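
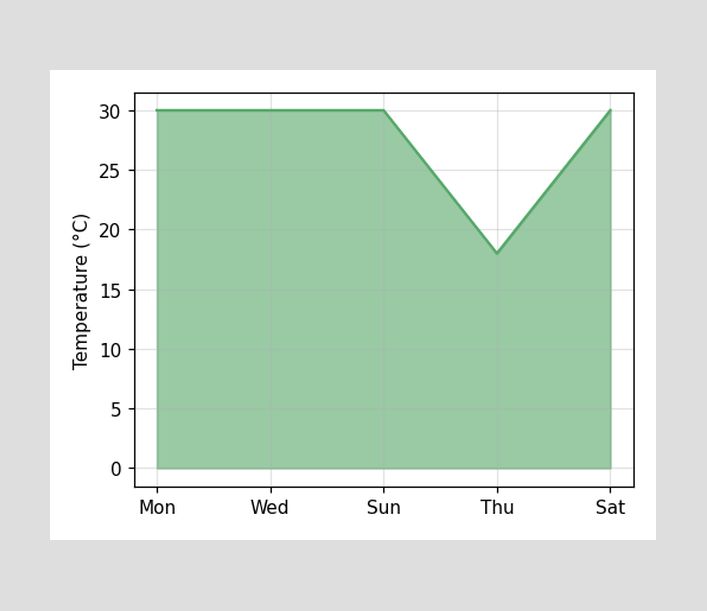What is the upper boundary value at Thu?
18°C

At Thu the upper boundary is at 18°C.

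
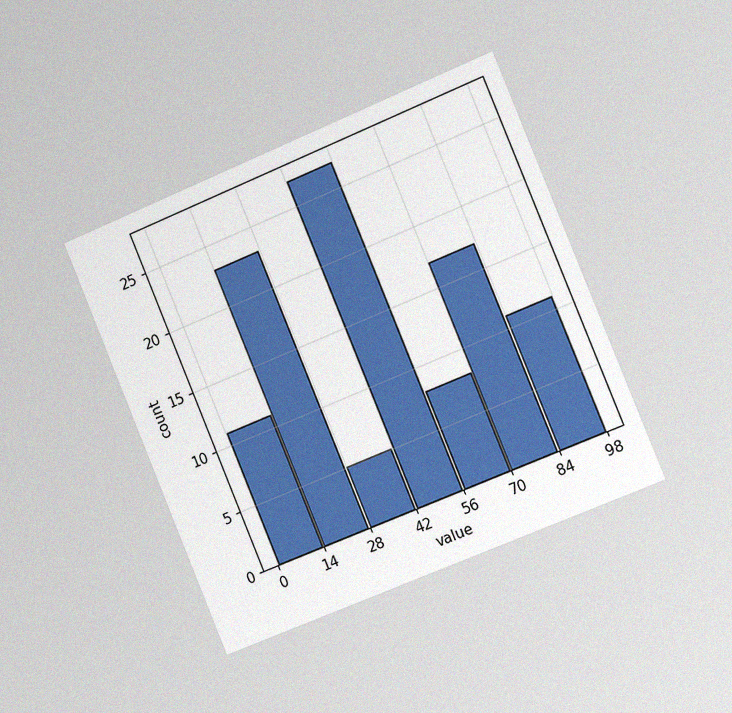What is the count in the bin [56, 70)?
The chart is tilted about 22° counter-clockwise and viewed slightly from the right, with some photo noise. The [56, 70) bin has height 8.

8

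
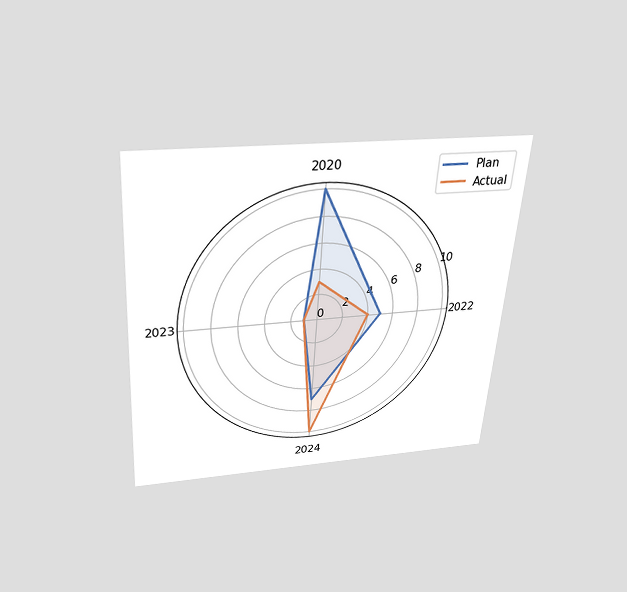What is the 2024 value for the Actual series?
10

The chart is tilted about 4° clockwise and viewed slightly from above. On the 2024 axis, Actual reaches 10.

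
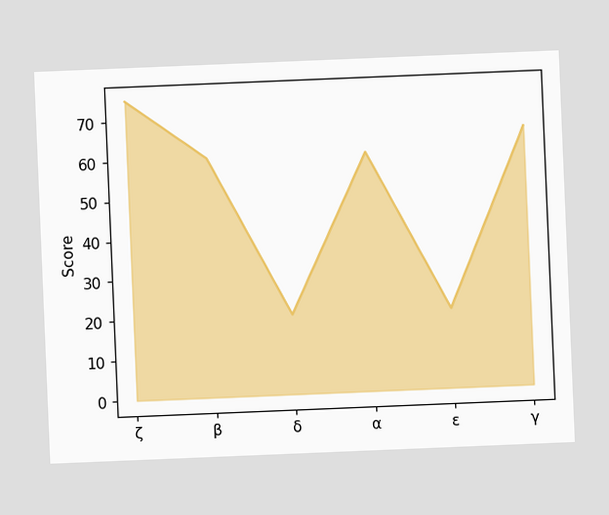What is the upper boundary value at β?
60

The chart is tilted about 2° counter-clockwise. At β the upper boundary is at 60.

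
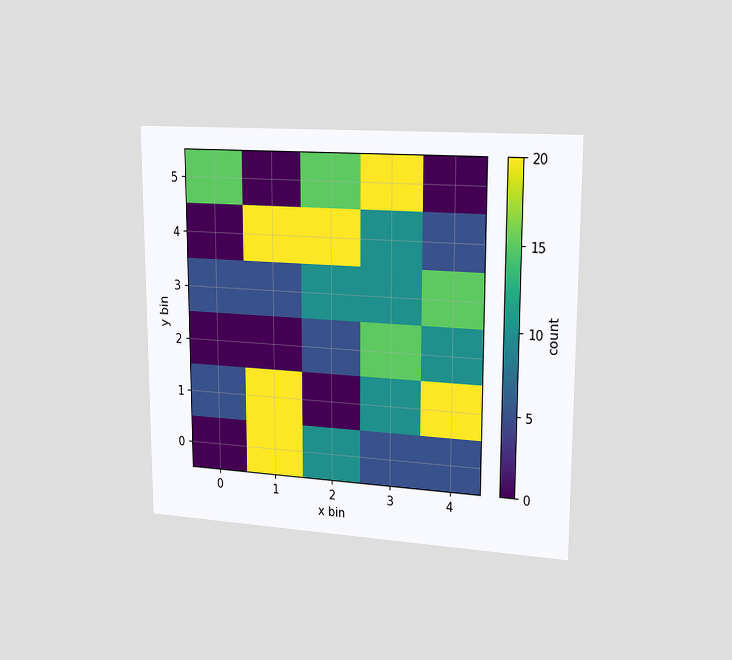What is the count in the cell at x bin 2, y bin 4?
20

The chart is viewed slightly from the right. Matching the cell (2, 4) against the colorbar gives 20.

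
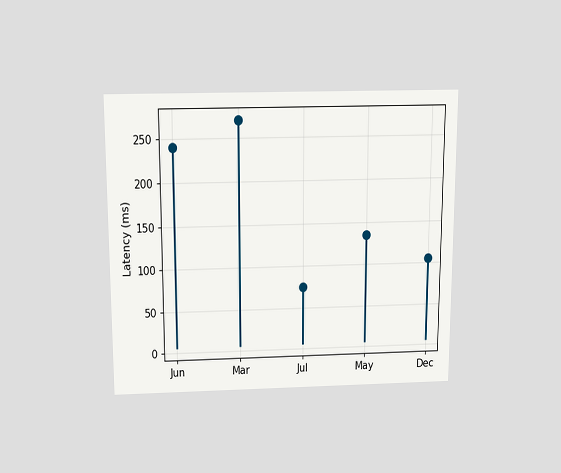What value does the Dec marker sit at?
The chart is viewed slightly from above. The Dec marker sits at 105ms.

105ms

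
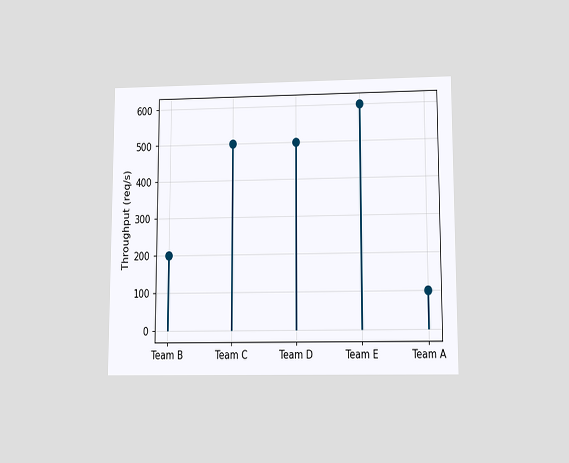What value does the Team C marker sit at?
500req/s

The chart is viewed slightly from below. The Team C marker sits at 500req/s.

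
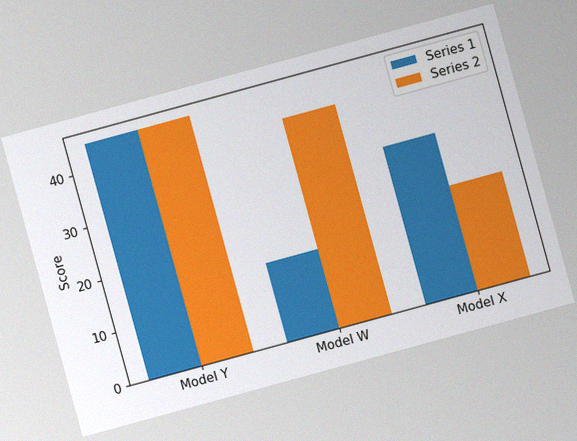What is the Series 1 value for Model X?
30

The chart is tilted about 15° counter-clockwise, with some photo noise. The Series 1 bar at Model X reaches 30 on the y-axis.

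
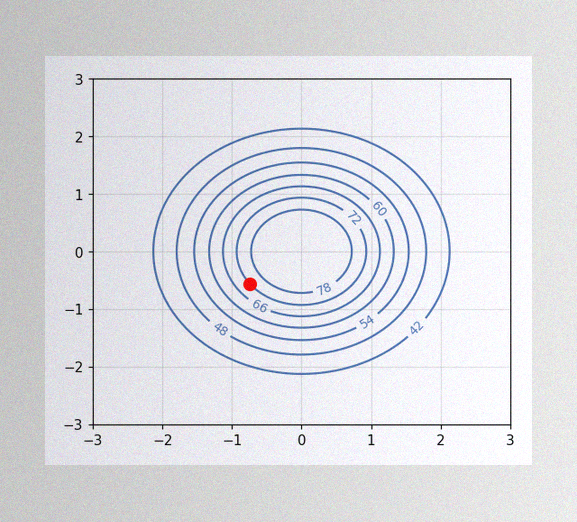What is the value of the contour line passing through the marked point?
The image has some photo noise and uneven lighting. The marked point sits on the contour labelled 72.

72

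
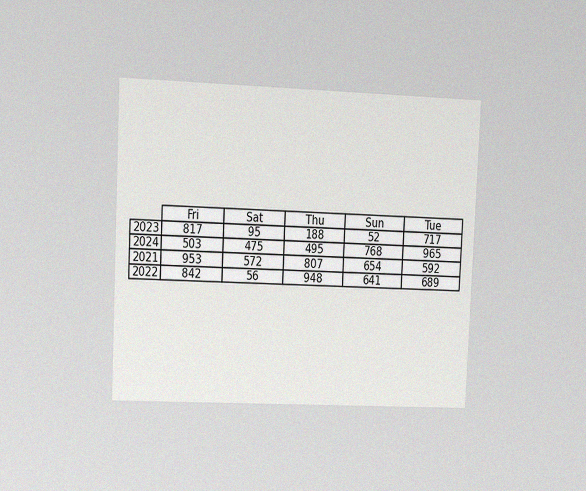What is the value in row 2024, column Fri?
503

The chart is tilted about 3° clockwise and viewed slightly from the left, with some photo noise. The (2024, Fri) cell reads 503.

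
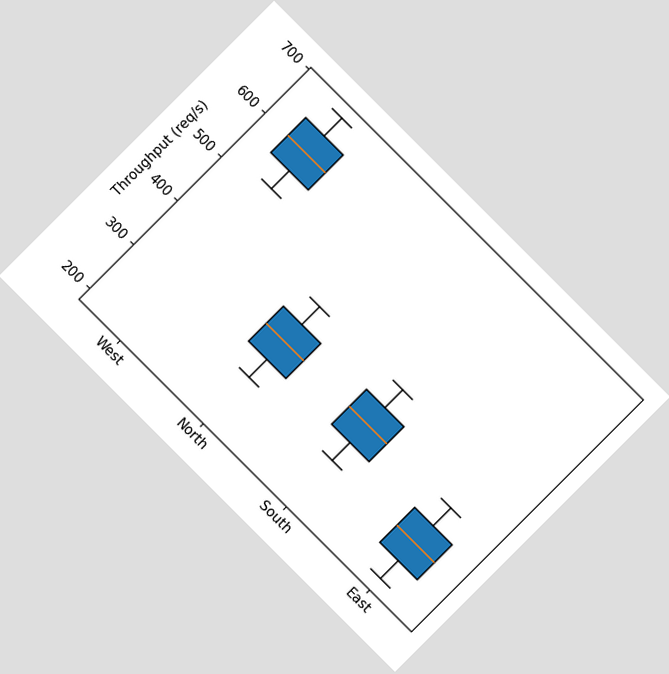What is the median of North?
The chart is tilted about 45° clockwise. The median line in the North box sits at 360req/s.

360req/s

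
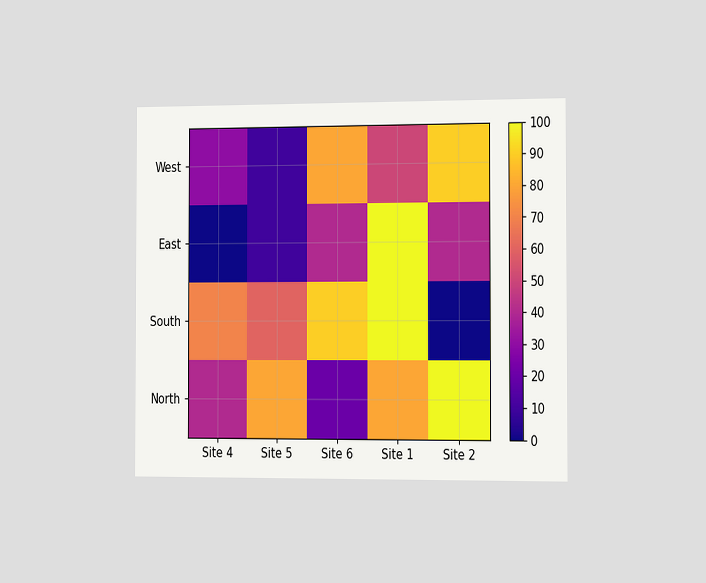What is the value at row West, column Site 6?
80

The chart is viewed slightly from the right. Matching cell (West, Site 6) against the colorbar gives 80.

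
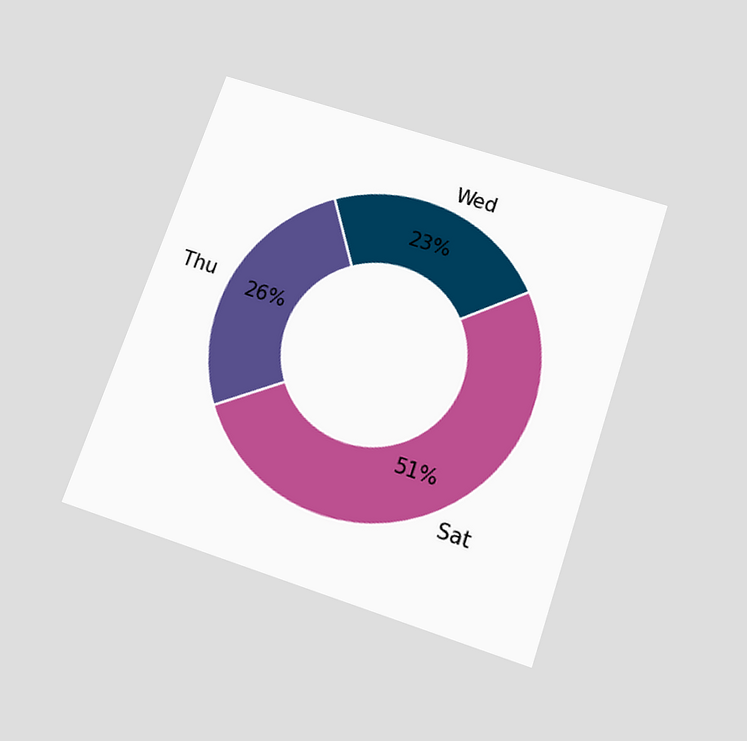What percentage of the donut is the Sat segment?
51%

The chart is tilted about 19° clockwise and viewed slightly from below. The Sat segment takes up 51% of the ring.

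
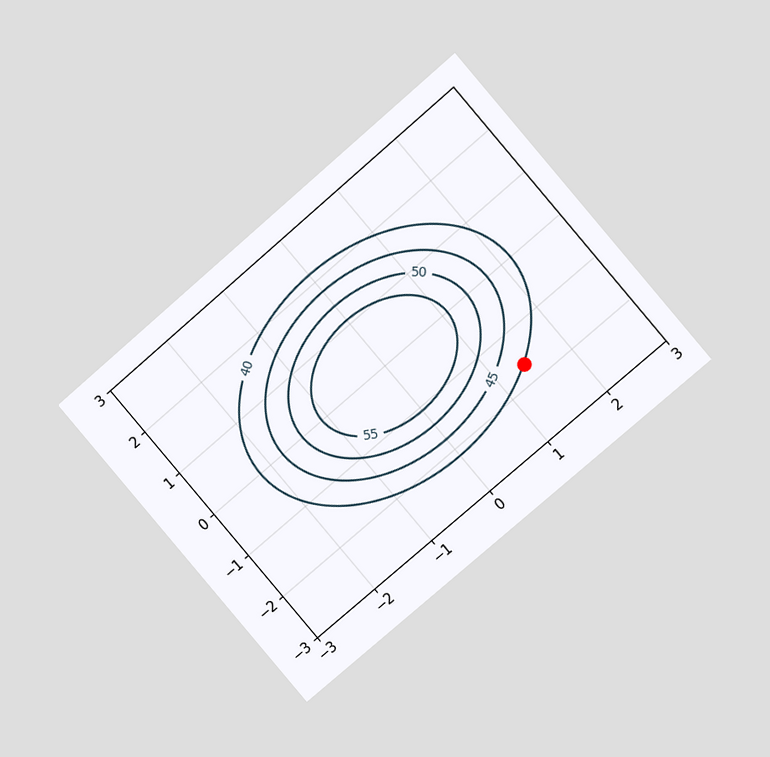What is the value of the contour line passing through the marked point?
The chart is tilted about 41° counter-clockwise and viewed at a slight angle. The marked point sits on the contour labelled 40.

40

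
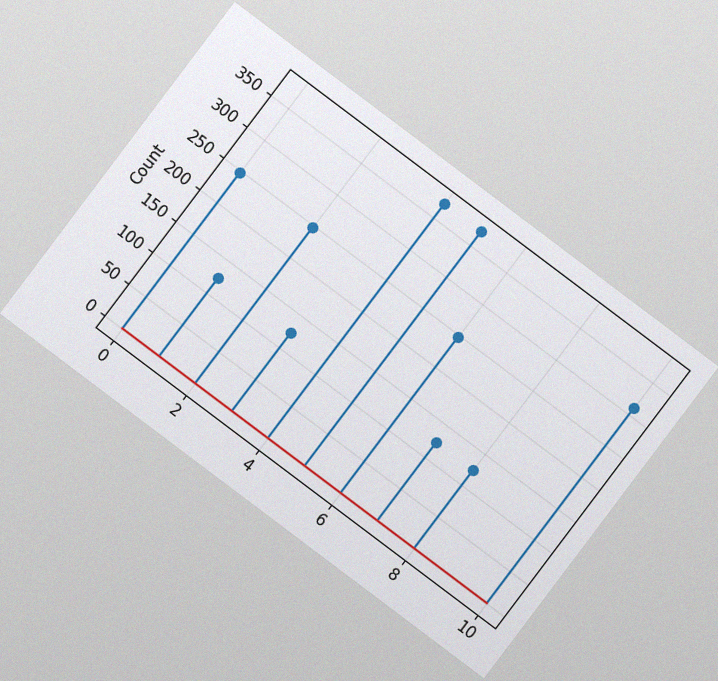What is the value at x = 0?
The chart is tilted about 37° clockwise, with some photo noise. The stem at x=0 reaches 248.

248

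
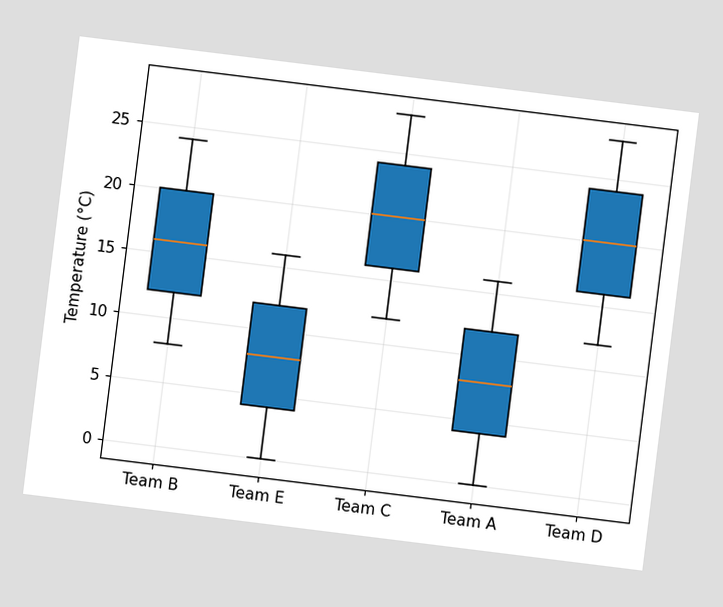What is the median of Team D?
20°C

The chart is tilted about 7° clockwise. The median line in the Team D box sits at 20°C.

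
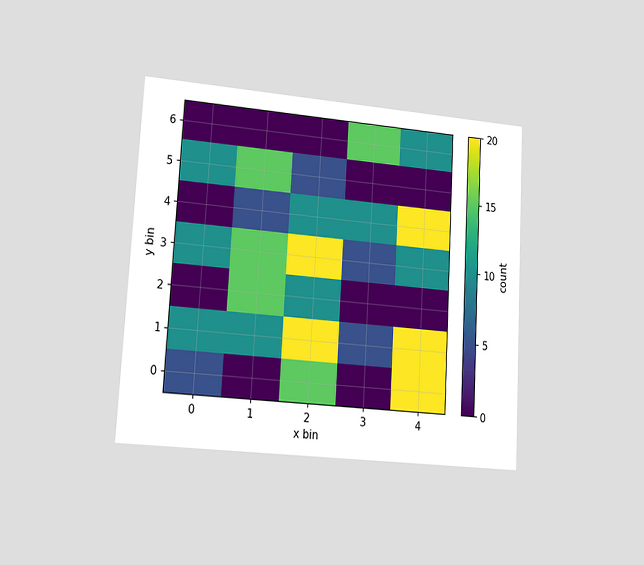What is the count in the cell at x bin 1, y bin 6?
The chart is tilted about 3° clockwise and viewed at a slight angle. Matching the cell (1, 6) against the colorbar gives 0.

0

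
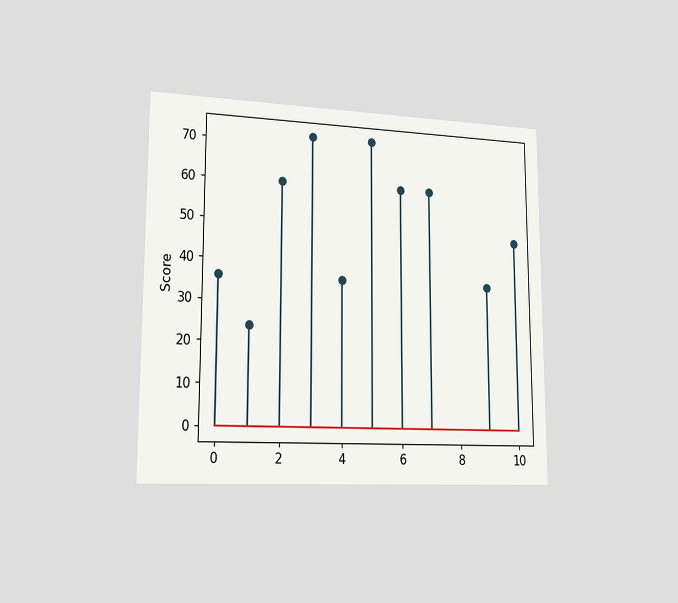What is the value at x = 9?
36

The chart is viewed slightly from the left. The stem at x=9 reaches 36.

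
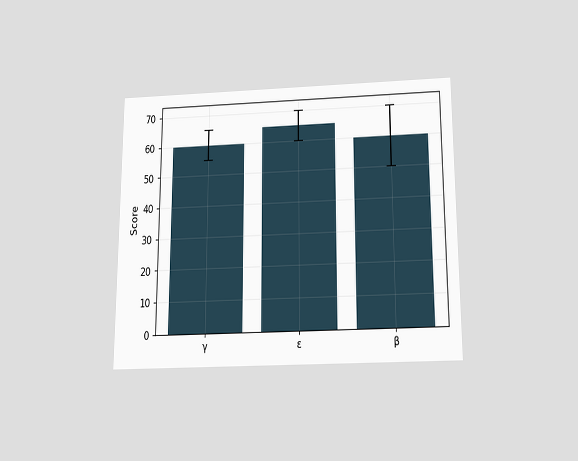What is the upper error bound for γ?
The chart is viewed slightly from below. The γ bar's upper whisker reaches 65.

65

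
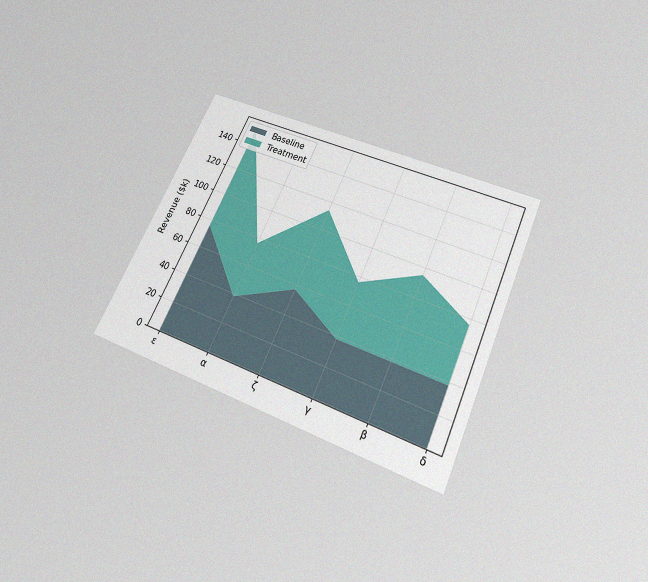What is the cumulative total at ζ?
The chart is tilted about 24° clockwise and viewed slightly from below, with some photo noise. The stacked total at ζ reaches $114k.

$114k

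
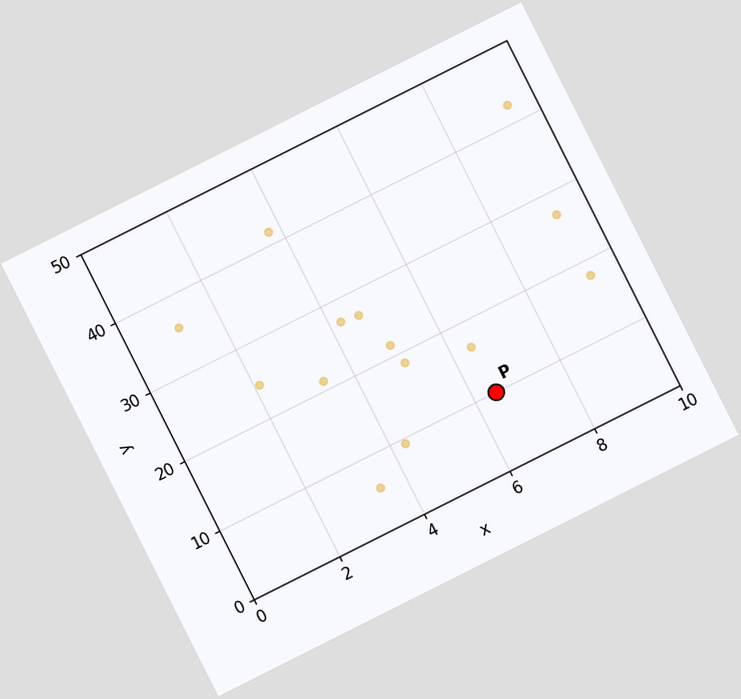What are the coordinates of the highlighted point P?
The chart is tilted about 27° counter-clockwise. Following the gridlines from P to each axis, P sits at (6.5, 10).

(6.5, 10)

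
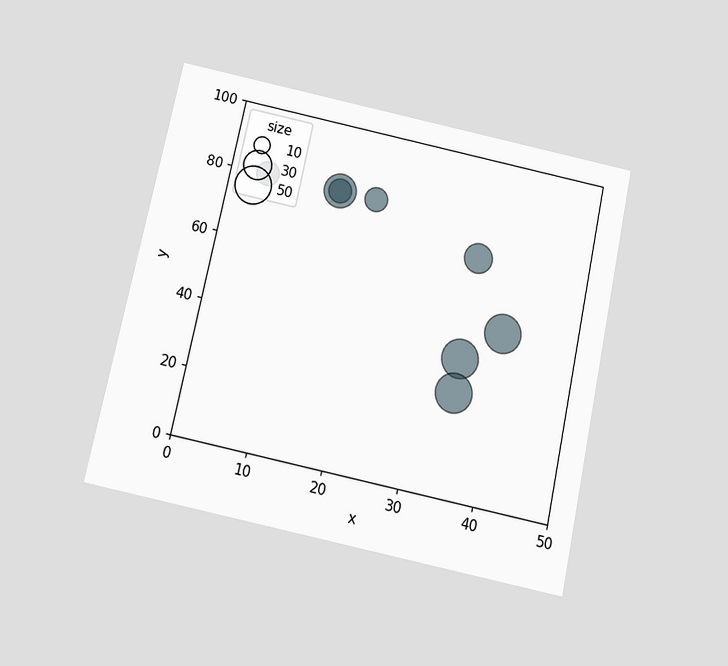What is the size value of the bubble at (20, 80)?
20

The chart is tilted about 12° clockwise and viewed slightly from below. Matching the bubble at (20, 80) against the size legend gives 20.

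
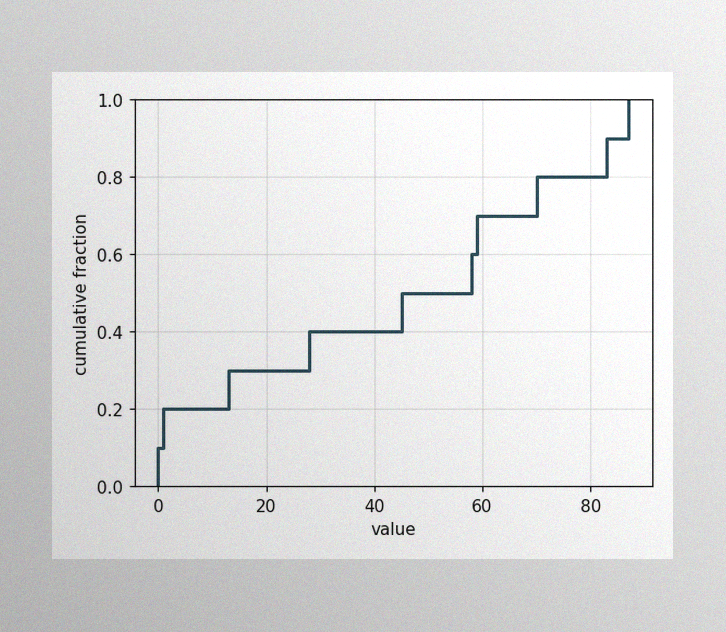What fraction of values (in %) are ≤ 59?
The image has some photo noise and uneven lighting. At x=59 the ECDF step is at 70%.

70%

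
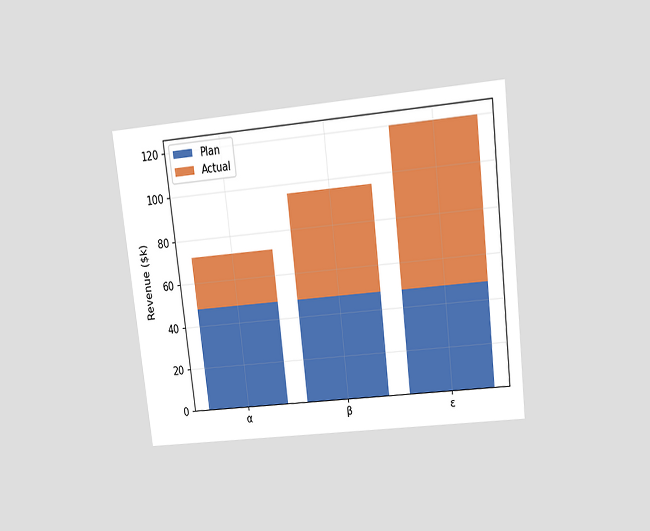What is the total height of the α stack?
$72k

The chart is tilted about 7° counter-clockwise and viewed slightly from above. The α stack's top reaches $72k on the y-axis.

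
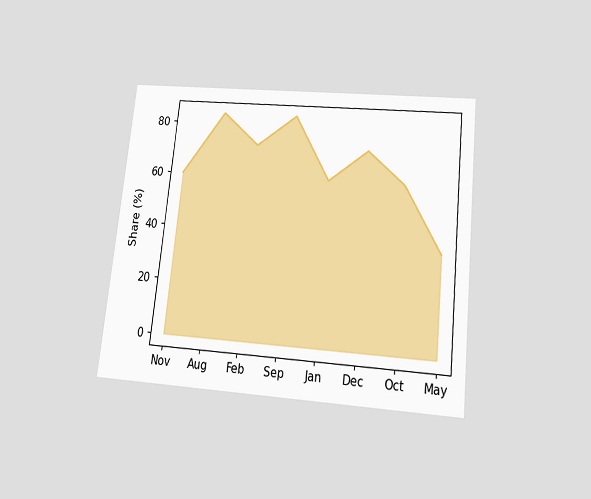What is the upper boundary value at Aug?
84%

The chart is tilted about 6° clockwise and viewed slightly from below. At Aug the upper boundary is at 84%.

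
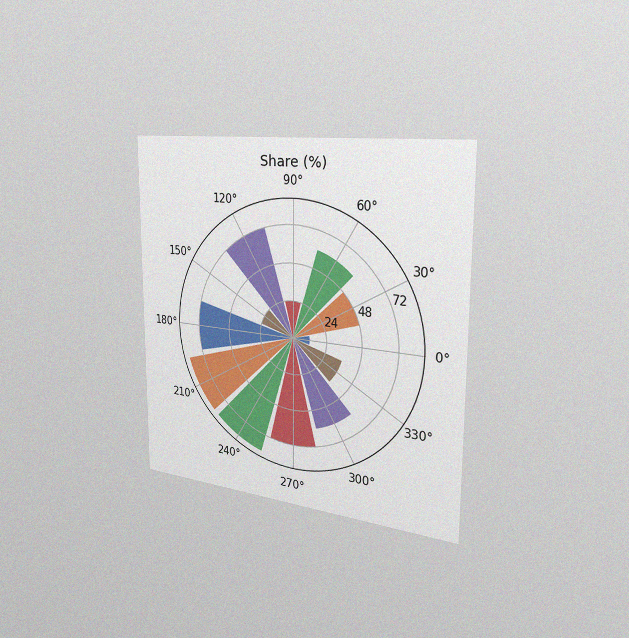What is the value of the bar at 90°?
The chart is viewed slightly from the right, with some photo noise. The bar at 90° reaches 24% on the radial axis.

24%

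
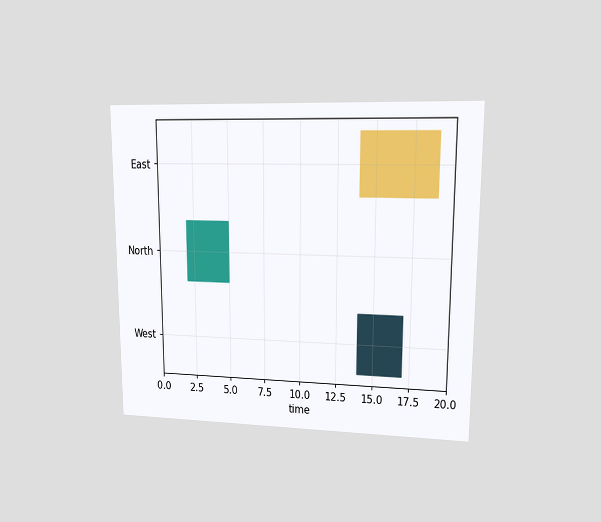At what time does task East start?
The chart is viewed at a slight angle. The East bar begins at t=14.

14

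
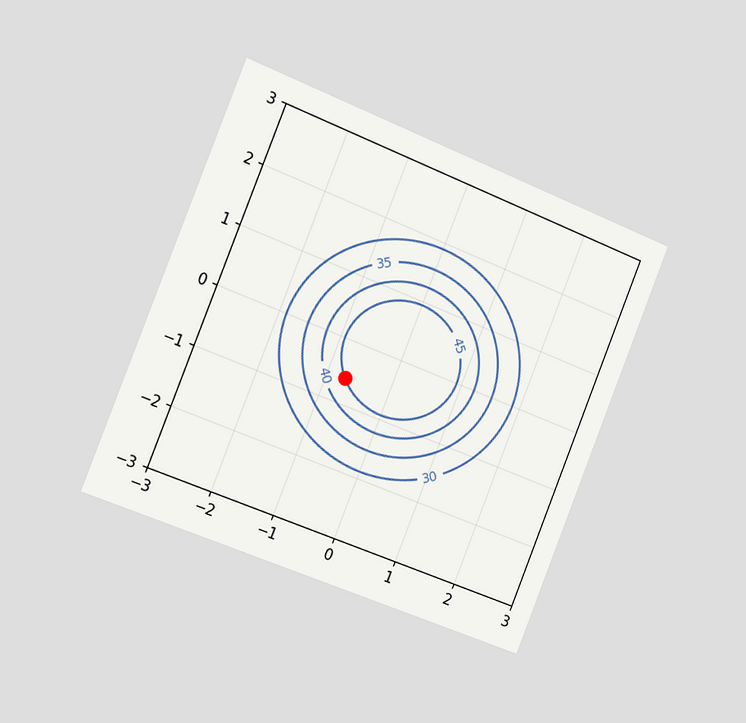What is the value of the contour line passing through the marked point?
The chart is tilted about 22° clockwise and viewed slightly from the left. The marked point sits on the contour labelled 45.

45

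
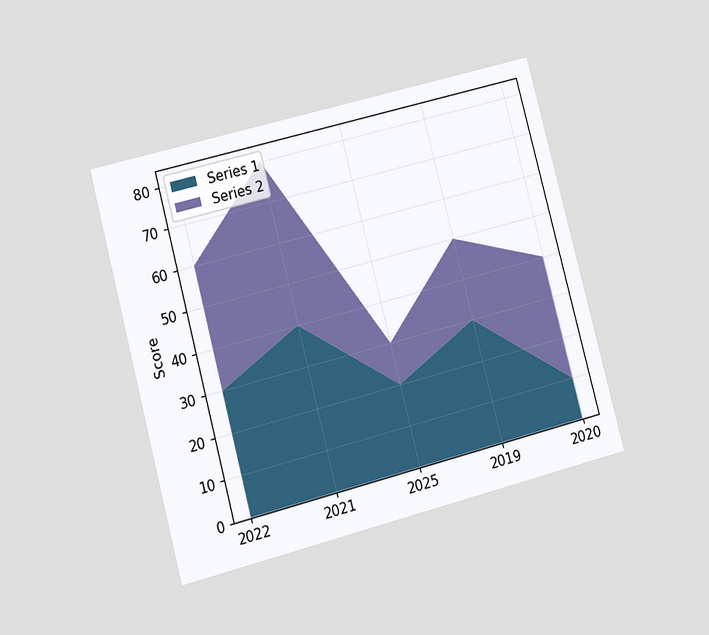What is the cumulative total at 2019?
The chart is tilted about 15° counter-clockwise and viewed at a slight angle. The stacked total at 2019 reaches 50.

50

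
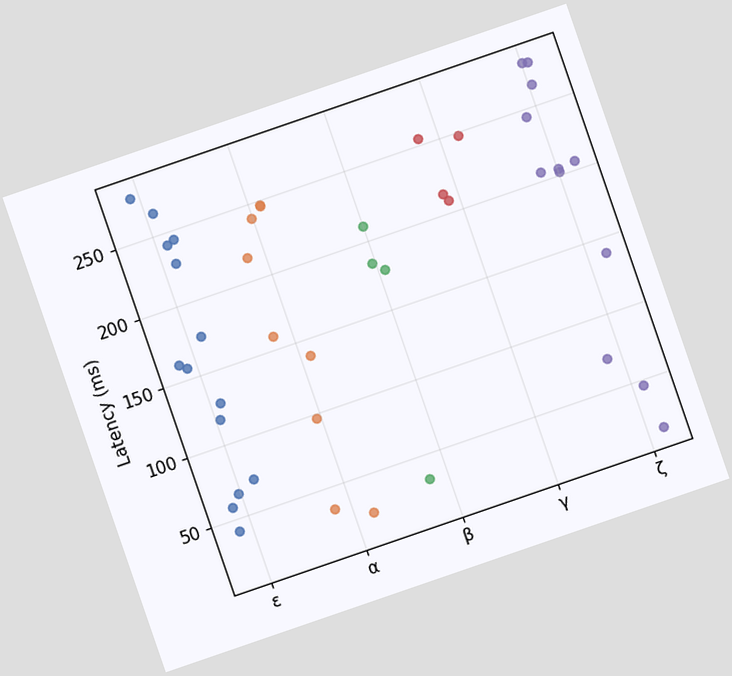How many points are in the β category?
The chart is tilted about 19° counter-clockwise. Counting the markers in the β column gives 4.

4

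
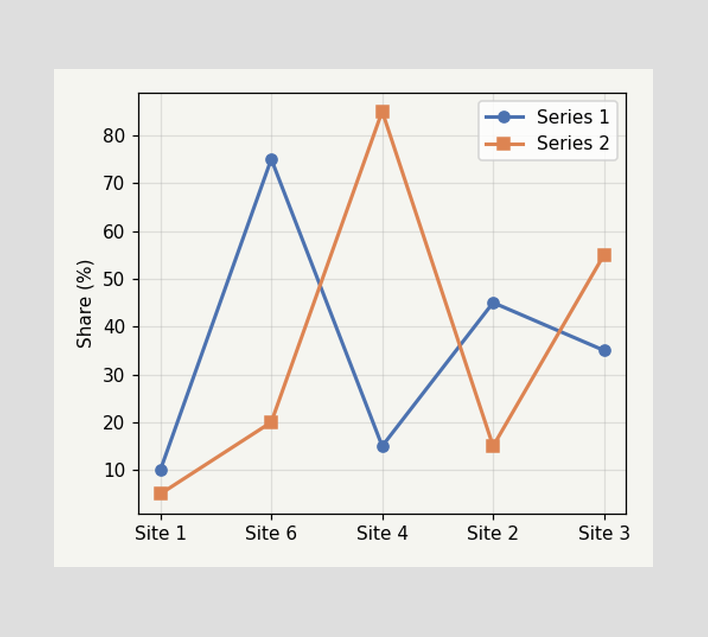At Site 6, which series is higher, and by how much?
Series 1, by 55%

At Site 6, Series 1 sits above the other line by 55%.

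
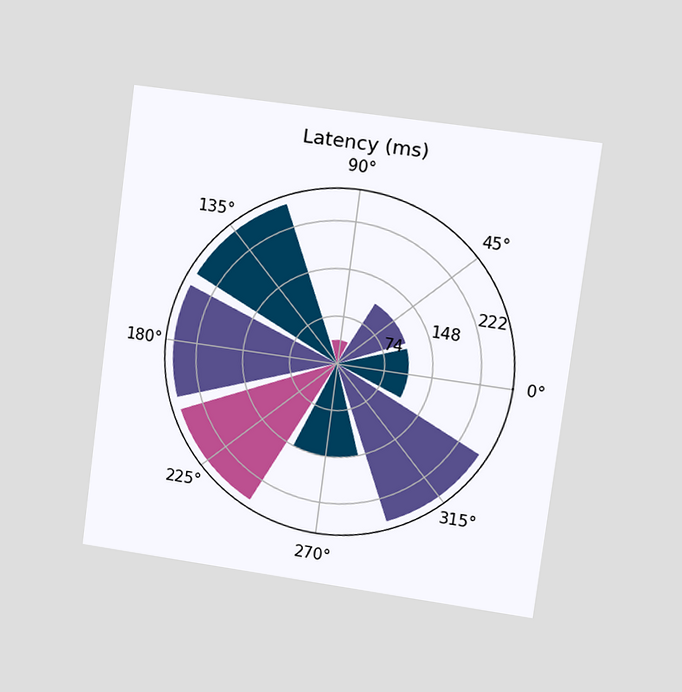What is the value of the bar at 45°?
111ms

The chart is tilted about 7° clockwise and viewed slightly from the right. The bar at 45° reaches 111ms on the radial axis.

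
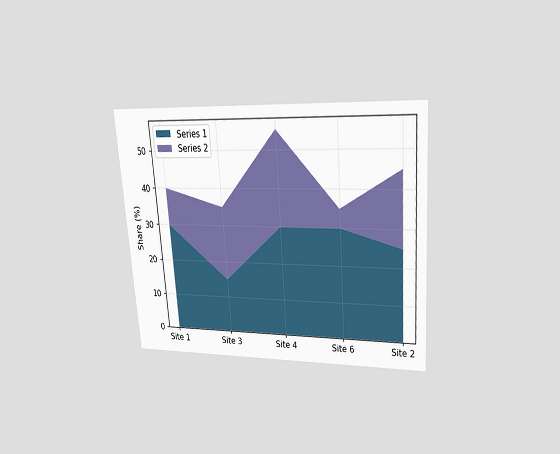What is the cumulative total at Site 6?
35%

The chart is tilted about 4° counter-clockwise and viewed at a slight angle. The stacked total at Site 6 reaches 35%.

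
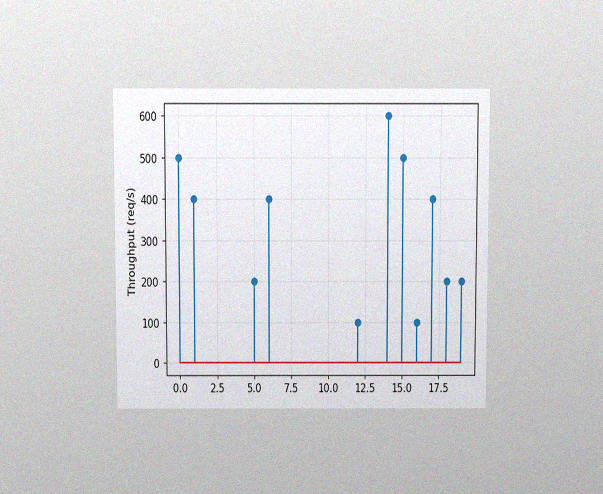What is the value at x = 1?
The chart is viewed slightly from above, with some photo noise. The stem at x=1 reaches 400req/s.

400req/s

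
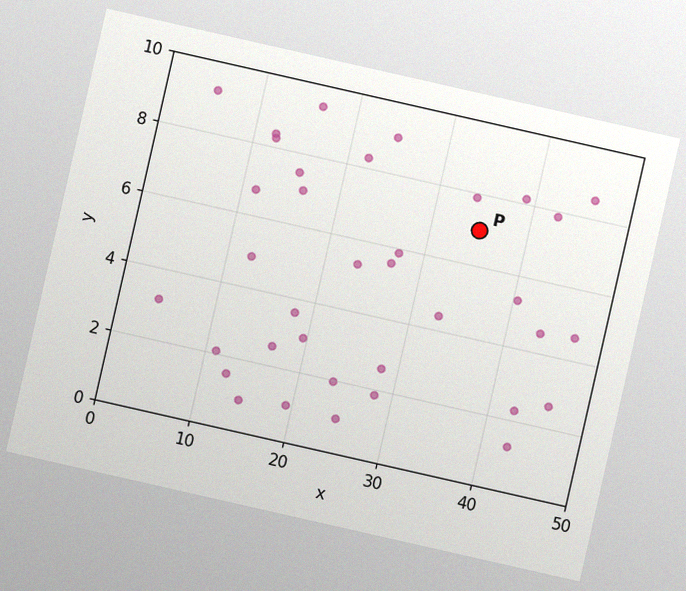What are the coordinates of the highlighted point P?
(35, 7)

The chart is tilted about 13° clockwise, with some photo noise. Following the gridlines from P to each axis, P sits at (35, 7).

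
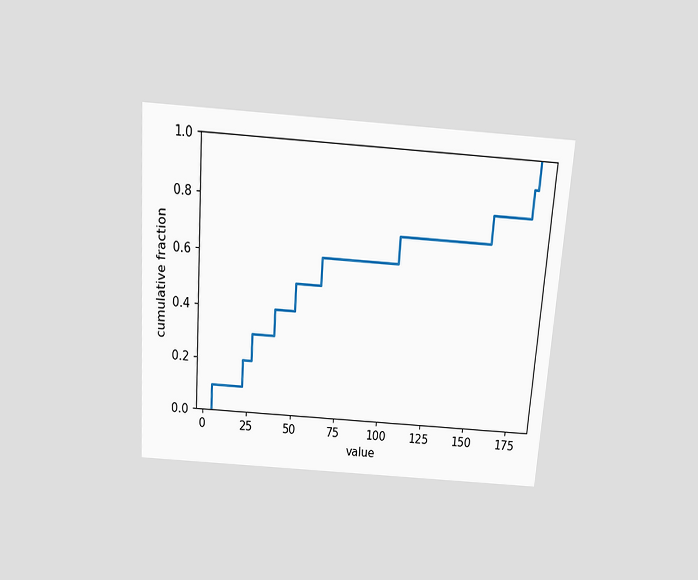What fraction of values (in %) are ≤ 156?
80%

The chart is tilted about 4° clockwise and viewed slightly from above. At x=156 the ECDF step is at 80%.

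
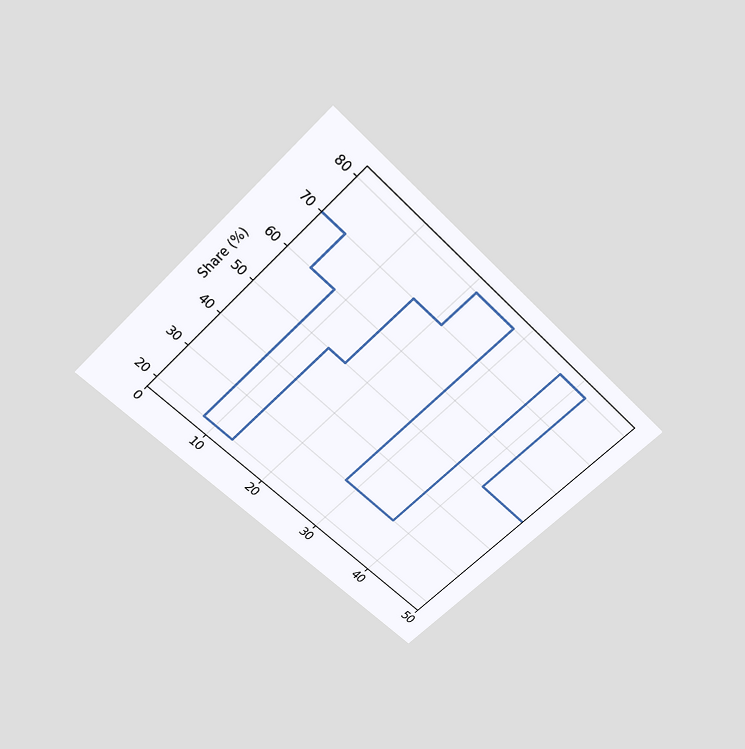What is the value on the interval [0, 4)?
70%

The chart is tilted about 45° clockwise and viewed slightly from above. On [0, 4) the step sits at 70%.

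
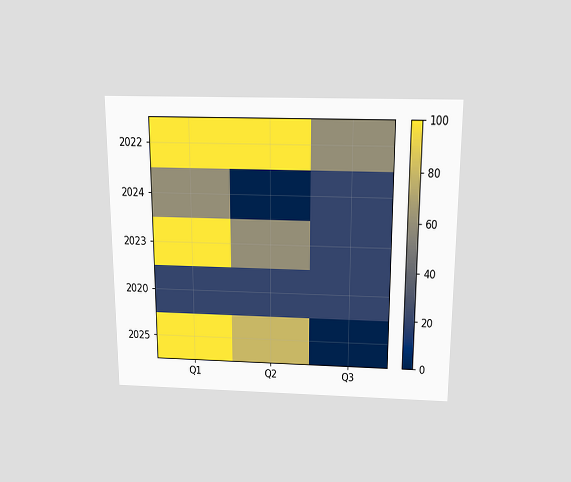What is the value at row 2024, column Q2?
The chart is viewed slightly from above. Matching cell (2024, Q2) against the colorbar gives 0.

0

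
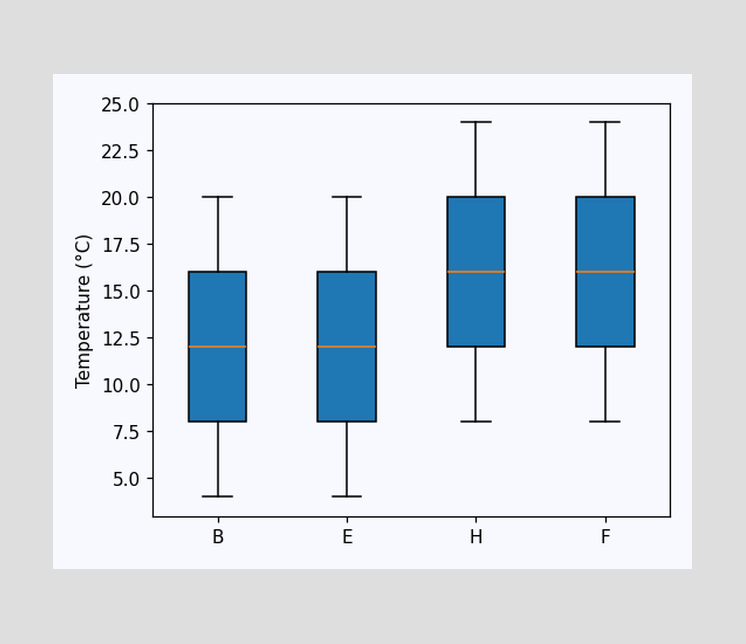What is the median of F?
16°C

The median line in the F box sits at 16°C.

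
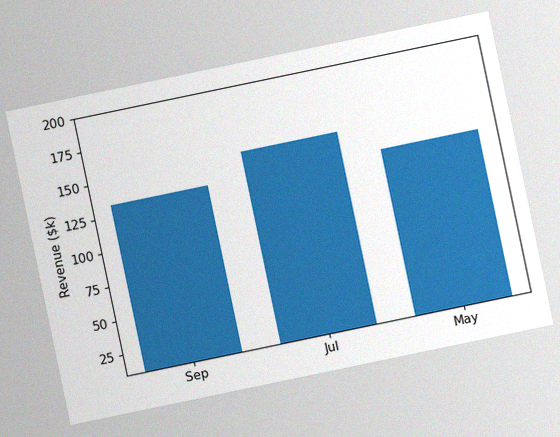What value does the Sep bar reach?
$133k

The chart is tilted about 12° counter-clockwise, with some photo noise. Reading along the chart's y-axis, the Sep bar reaches $133k.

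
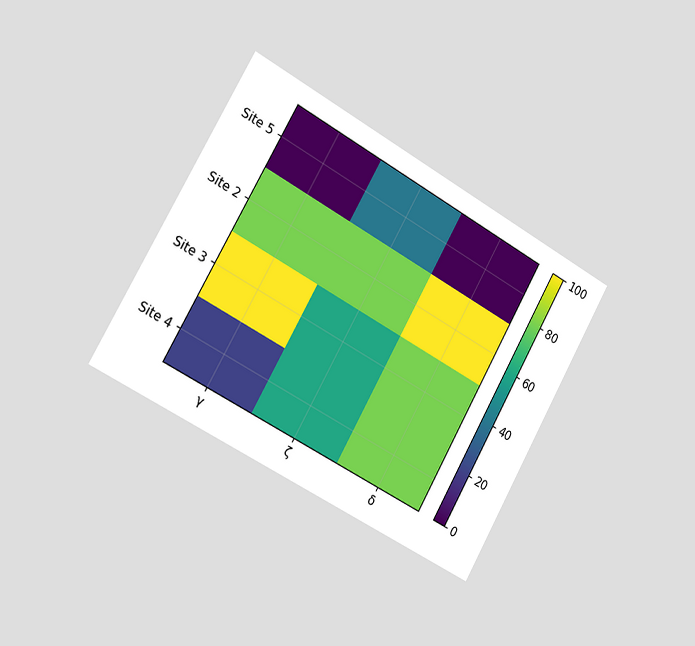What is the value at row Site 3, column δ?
80

The chart is tilted about 29° clockwise and viewed slightly from the left. Matching cell (Site 3, δ) against the colorbar gives 80.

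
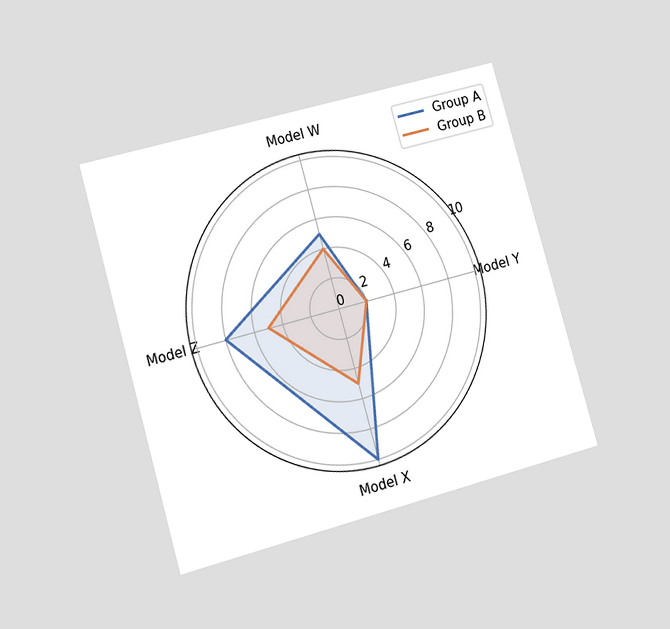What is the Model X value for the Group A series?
The chart is tilted about 16° counter-clockwise and viewed at a slight angle. On the Model X axis, Group A reaches 10.

10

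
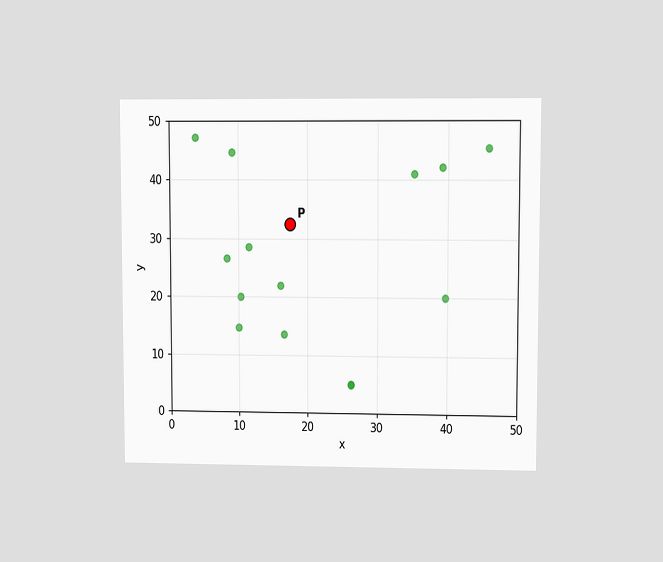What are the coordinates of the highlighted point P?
(17.5, 32.5)

The chart is viewed at a slight angle. Following the gridlines from P to each axis, P sits at (17.5, 32.5).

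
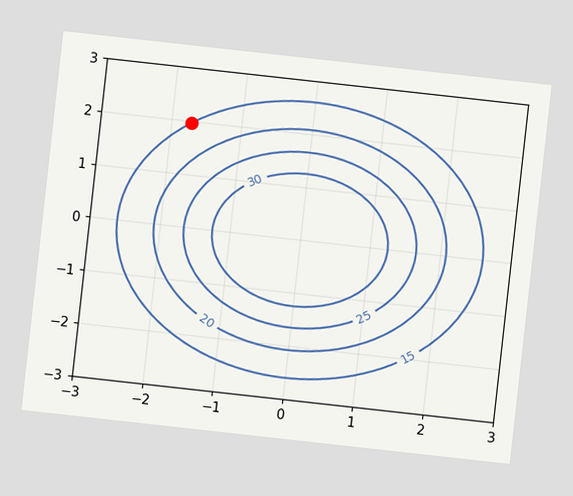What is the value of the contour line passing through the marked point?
15

The chart is tilted about 6° clockwise. The marked point sits on the contour labelled 15.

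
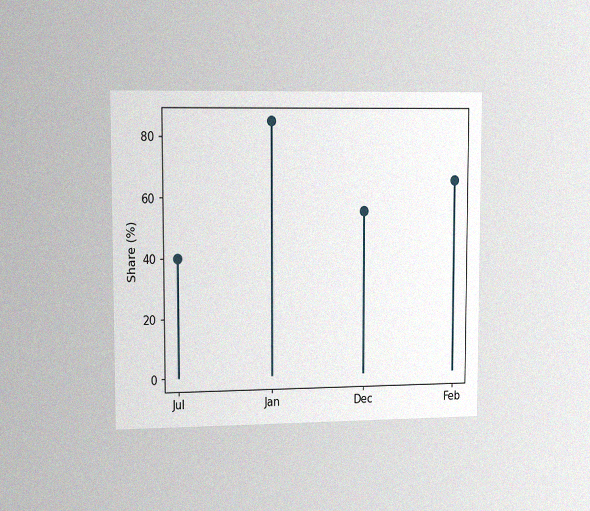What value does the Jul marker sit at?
40%

The chart is viewed slightly from the left, with some photo noise. The Jul marker sits at 40%.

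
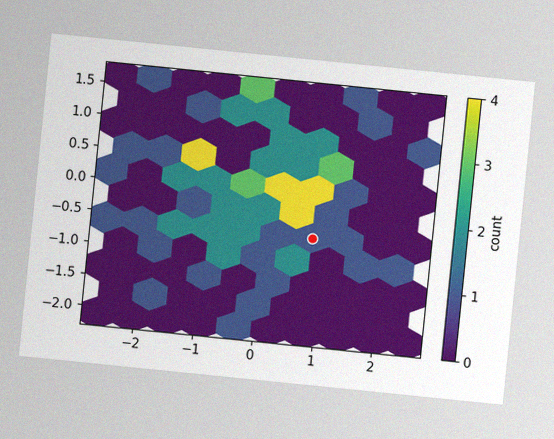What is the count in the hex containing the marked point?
The chart is tilted about 6° clockwise, with some photo noise. The marked hex reads 1 on the colorbar.

1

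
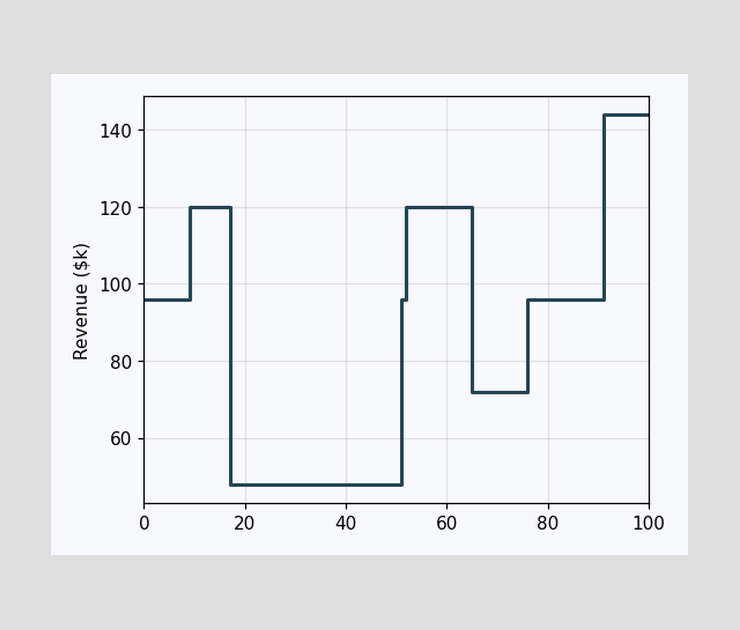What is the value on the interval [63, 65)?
$120k

On [63, 65) the step sits at $120k.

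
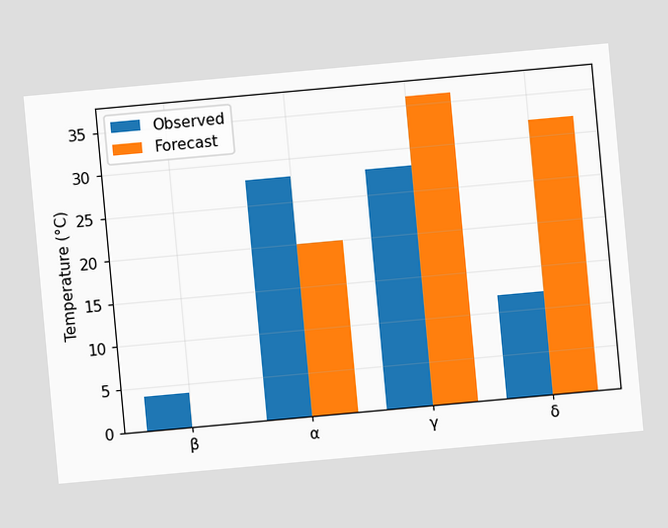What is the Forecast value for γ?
36°C

The chart is tilted about 5° counter-clockwise. The Forecast bar at γ reaches 36°C on the y-axis.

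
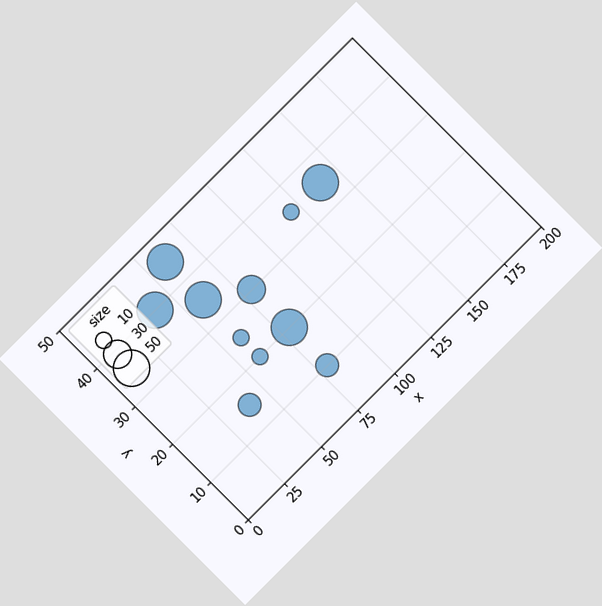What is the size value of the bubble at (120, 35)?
The chart is tilted about 45° counter-clockwise. Matching the bubble at (120, 35) against the size legend gives 10.

10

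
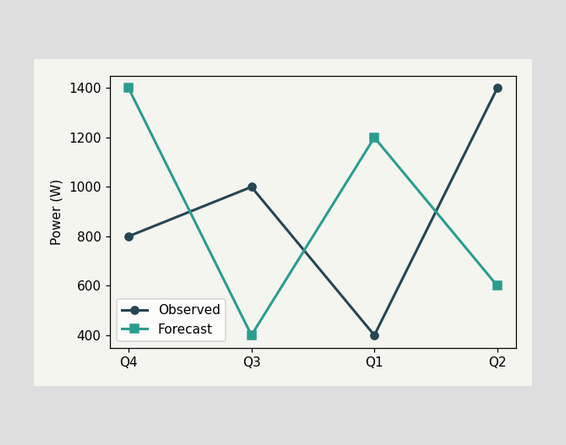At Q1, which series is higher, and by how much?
At Q1, Forecast sits above the other line by 800W.

Forecast, by 800W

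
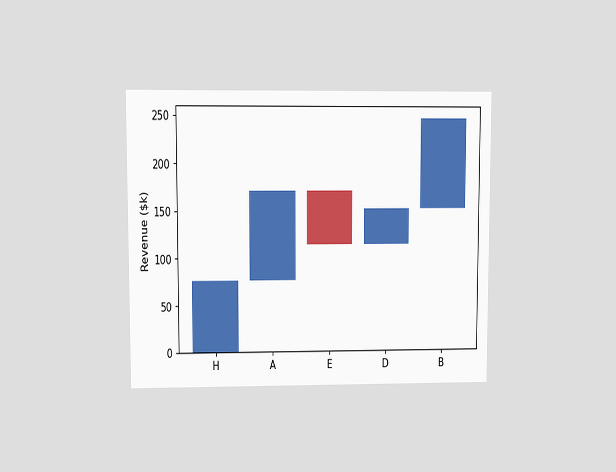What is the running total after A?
The chart is viewed at a slight angle. After A the running total reaches $171k.

$171k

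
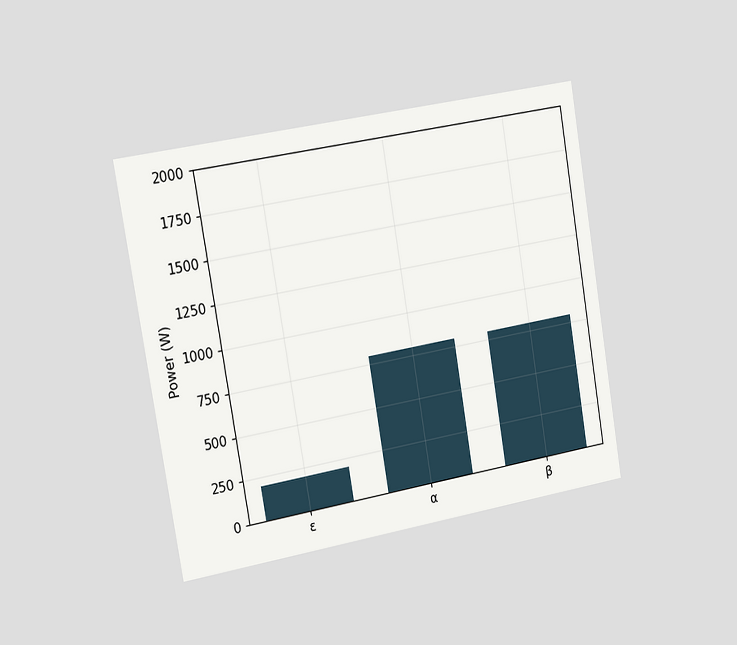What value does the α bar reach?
800W

The chart is tilted about 10° counter-clockwise and viewed slightly from the left. Reading along the chart's y-axis, the α bar reaches 800W.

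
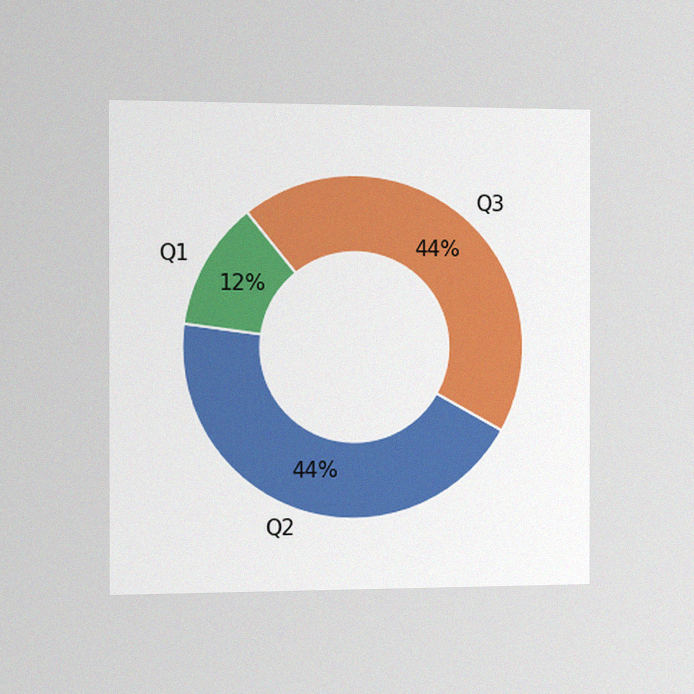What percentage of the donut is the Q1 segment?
The chart is viewed slightly from the left, with some photo noise. The Q1 segment takes up 12% of the ring.

12%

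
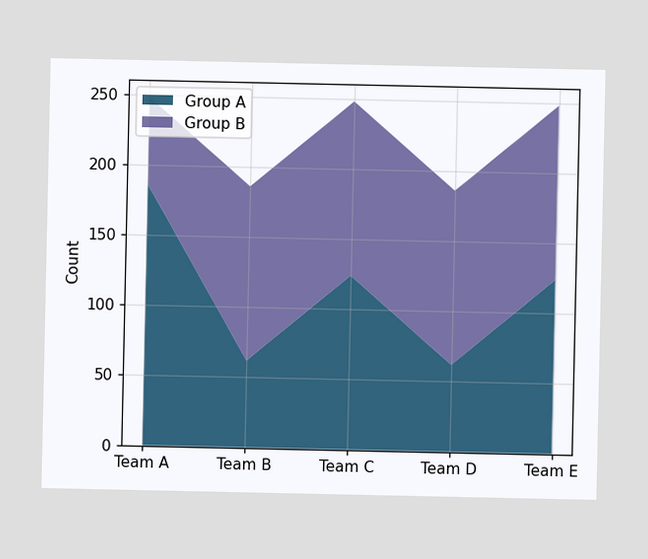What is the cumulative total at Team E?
248

The stacked total at Team E reaches 248.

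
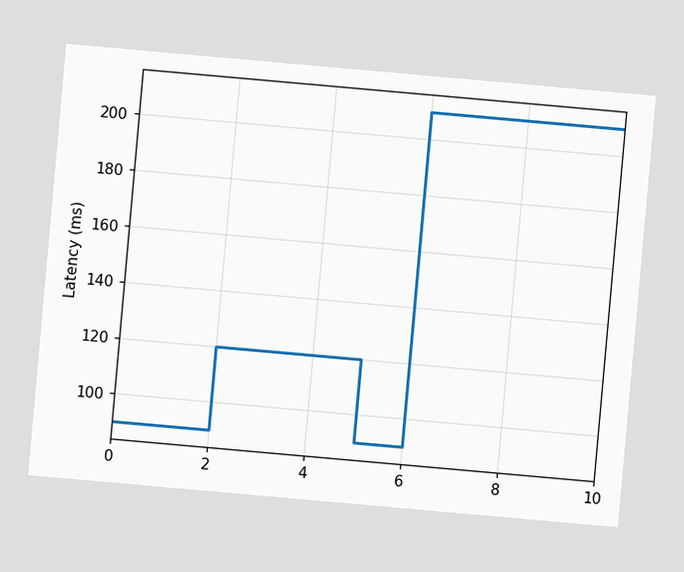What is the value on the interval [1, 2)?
The chart is tilted about 5° clockwise. On [1, 2) the step sits at 90ms.

90ms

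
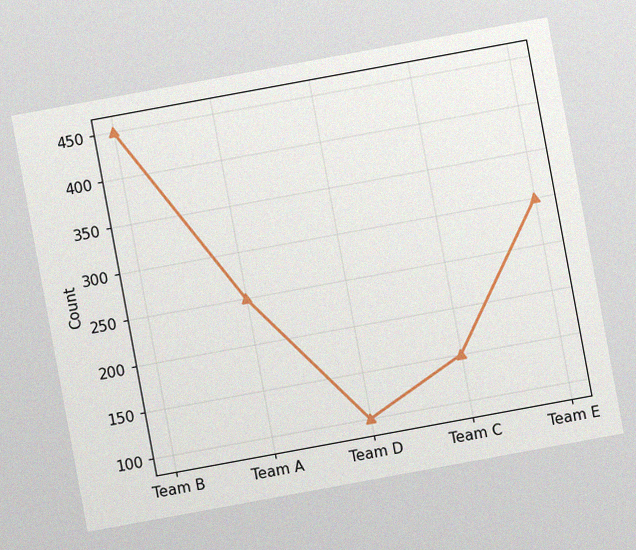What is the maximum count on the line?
The chart is tilted about 10° counter-clockwise, with some photo noise. The highest point is at Team B, and reading across to the y-axis gives 450.

450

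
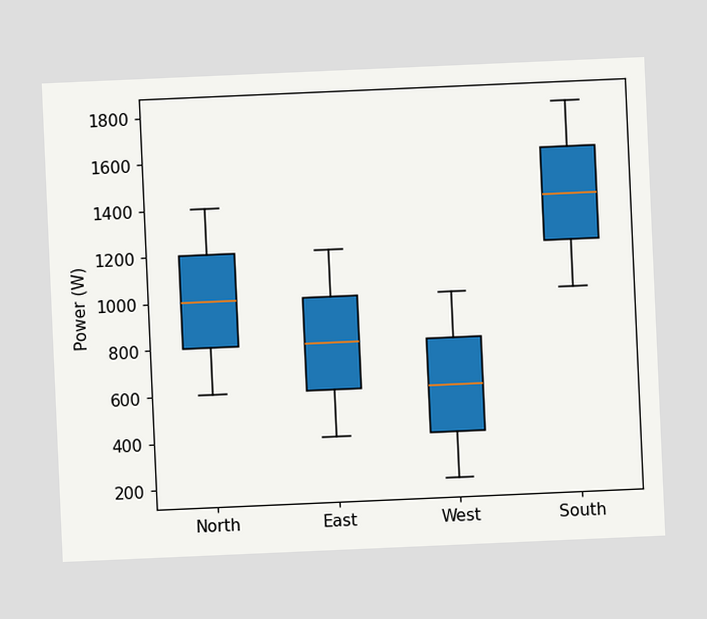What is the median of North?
1000W

The chart is tilted about 3° counter-clockwise. The median line in the North box sits at 1000W.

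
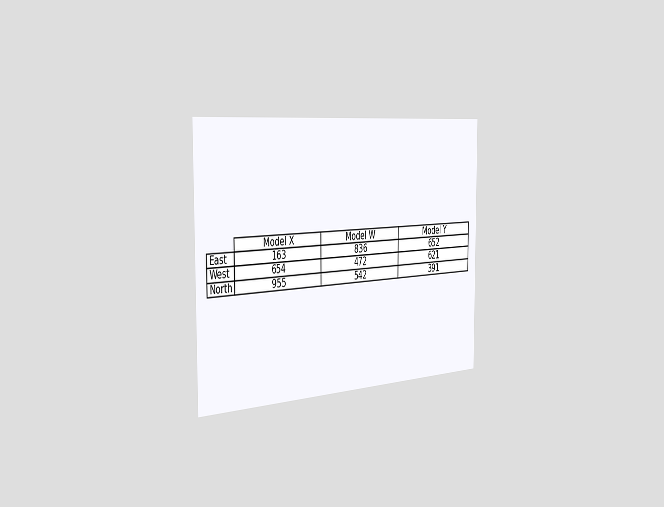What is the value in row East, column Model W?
836

The chart is viewed slightly from the left. The (East, Model W) cell reads 836.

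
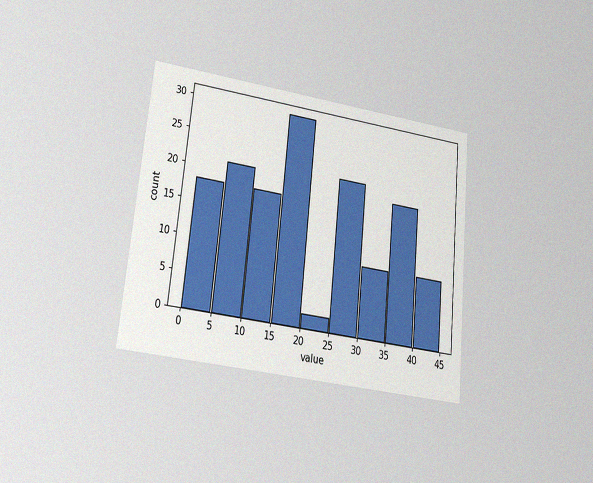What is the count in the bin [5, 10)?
The chart is tilted about 6° clockwise and viewed at a slight angle, with some photo noise. The [5, 10) bin has height 21.

21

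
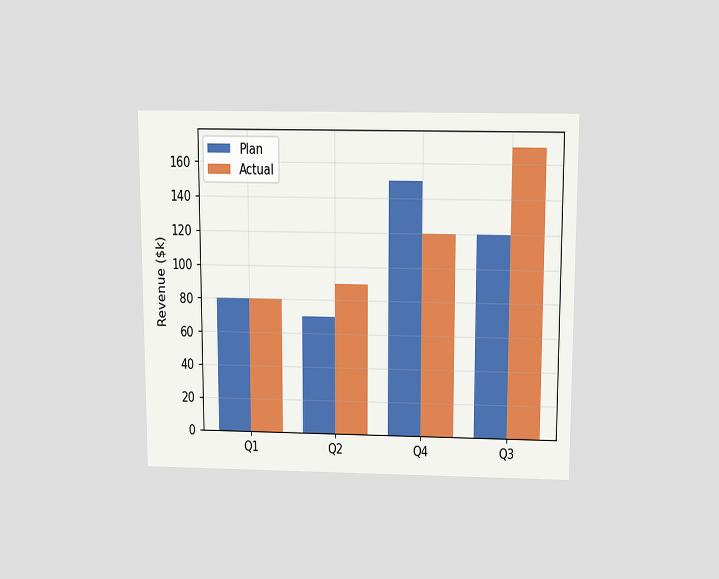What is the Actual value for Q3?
$170k

The chart is viewed slightly from above. The Actual bar at Q3 reaches $170k on the y-axis.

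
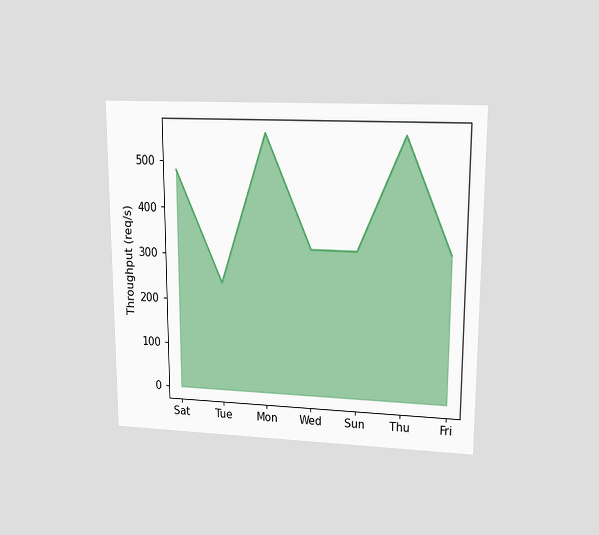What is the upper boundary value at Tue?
The chart is viewed at a slight angle. At Tue the upper boundary is at 240req/s.

240req/s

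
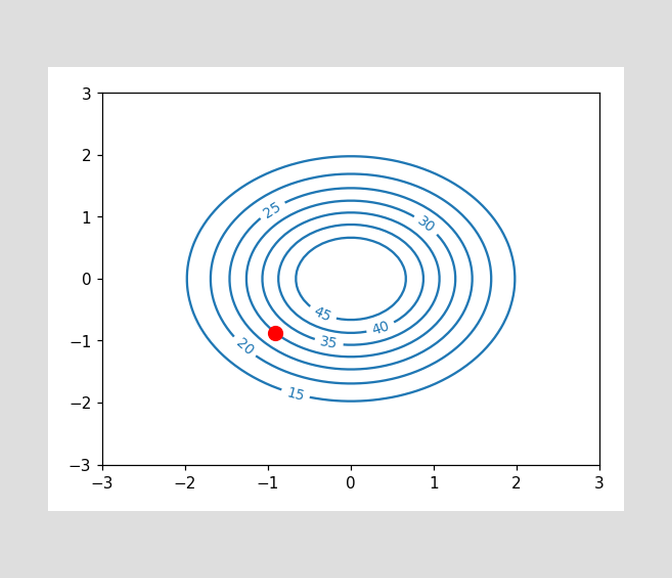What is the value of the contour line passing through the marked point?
30

The marked point sits on the contour labelled 30.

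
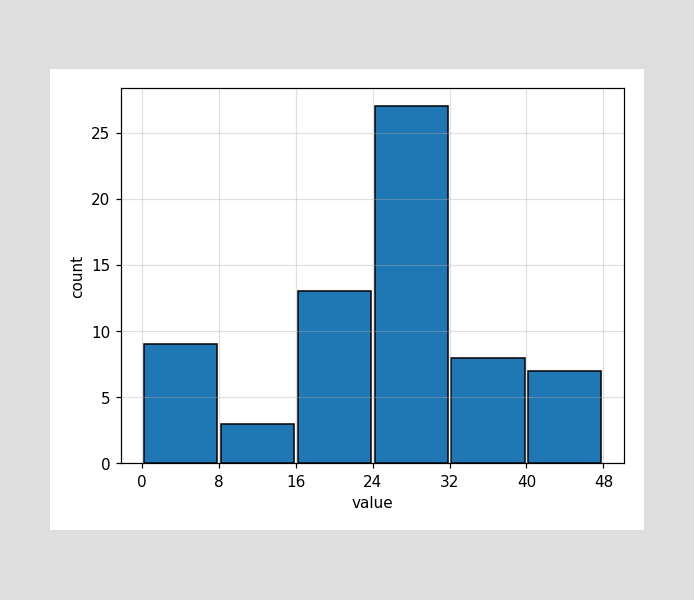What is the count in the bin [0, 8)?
9

The [0, 8) bin has height 9.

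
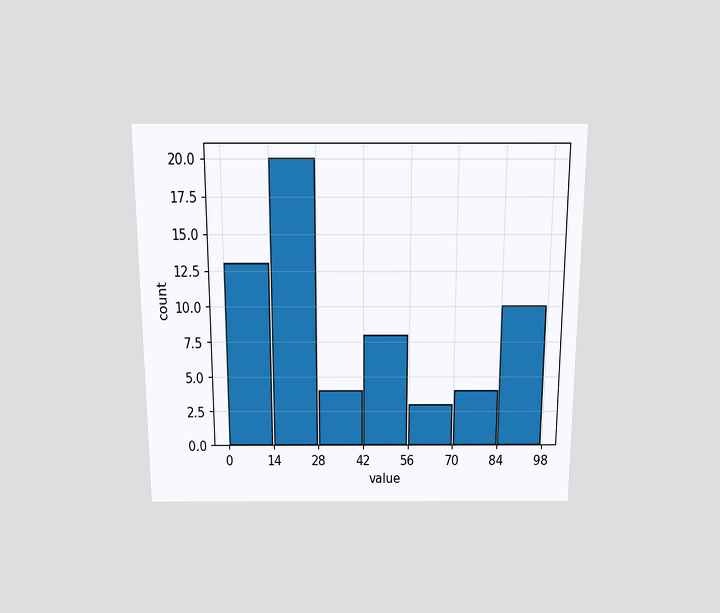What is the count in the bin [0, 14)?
13

The chart is viewed slightly from above. The [0, 14) bin has height 13.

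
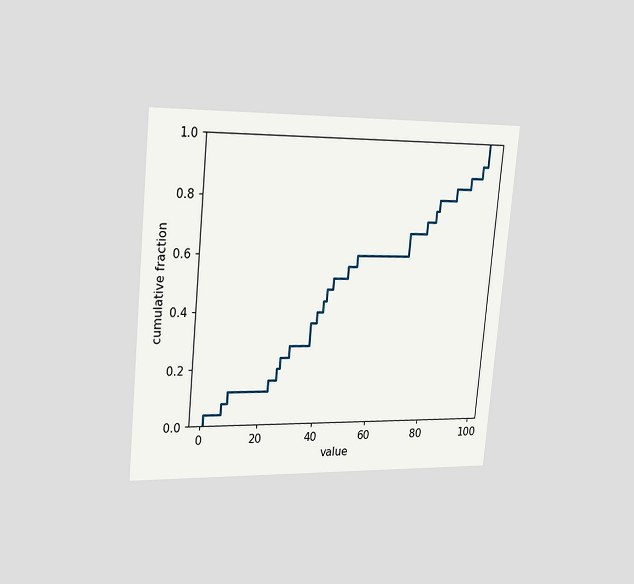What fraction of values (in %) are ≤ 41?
44%

The chart is tilted about 5° clockwise and viewed slightly from the left. At x=41 the ECDF step is at 44%.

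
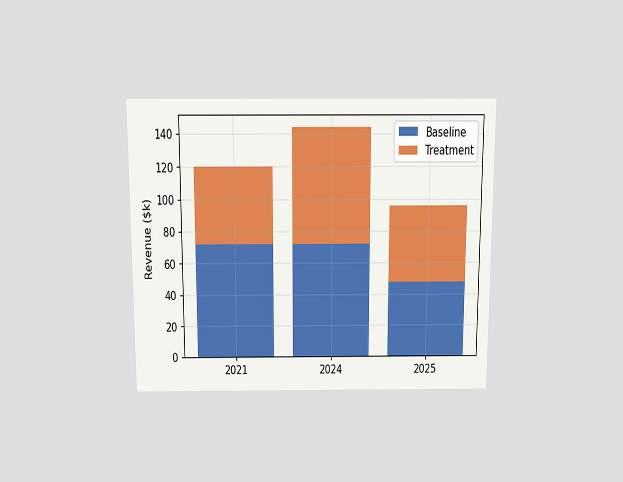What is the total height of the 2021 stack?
The chart is viewed slightly from above. The 2021 stack's top reaches $120k on the y-axis.

$120k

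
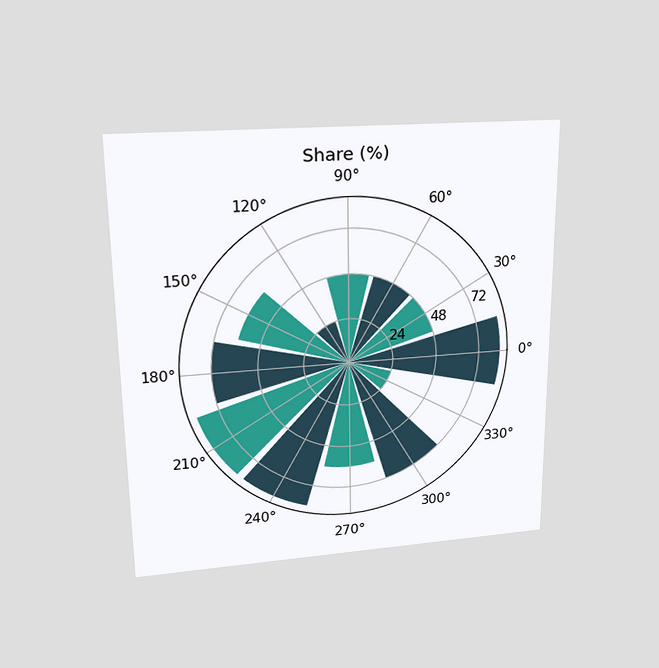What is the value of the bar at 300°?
72%

The chart is viewed slightly from above. The bar at 300° reaches 72% on the radial axis.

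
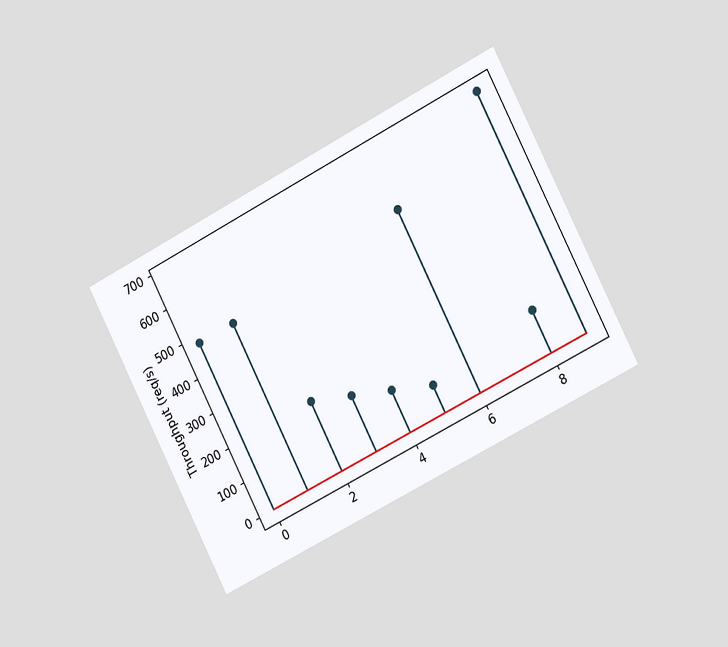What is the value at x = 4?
The chart is tilted about 27° counter-clockwise and viewed slightly from the right. The stem at x=4 reaches 120req/s.

120req/s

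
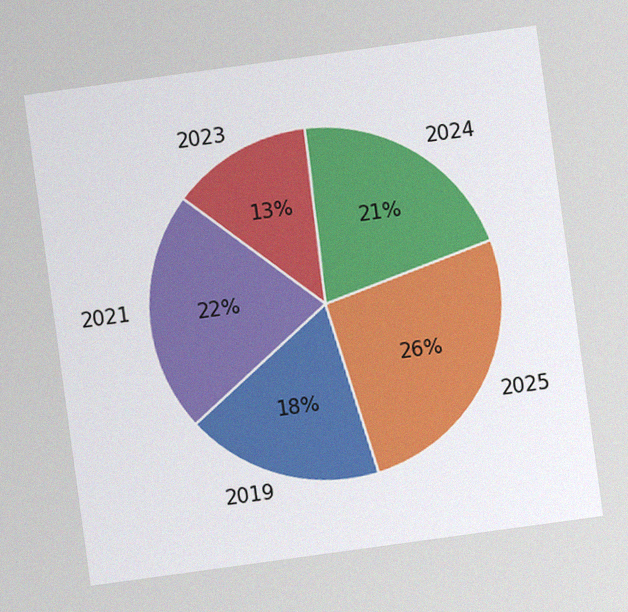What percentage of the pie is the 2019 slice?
The chart is tilted about 8° counter-clockwise, with some photo noise. The 2019 slice takes up 18% of the pie.

18%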